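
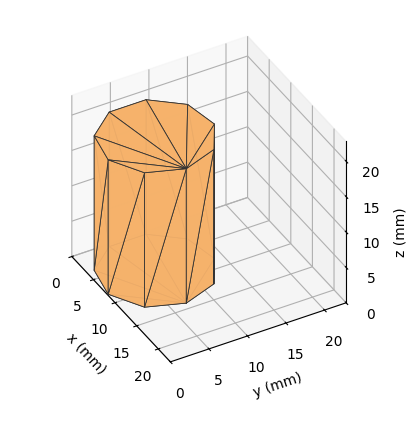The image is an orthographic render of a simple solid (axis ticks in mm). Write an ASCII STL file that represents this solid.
Reading the render: the shape is a regular 9-sided prism (a cylinder approximated with 9 flat sides), circumscribed radius ≈ 7 mm, height ≈ 19 mm (dimensions read to the nearest mm from the axis ticks). For the STL, each face is triangulated and given an outward normal.

solid part
  facet normal 0.0000 0.0000 -1.0000
    outer loop
      vertex 8.22 13.89 0.00
      vertex 12.36 11.50 0.00
      vertex 14.00 7.00 0.00
    endloop
  endfacet
  facet normal 0.0000 0.0000 -1.0000
    outer loop
      vertex 3.50 13.06 0.00
      vertex 8.22 13.89 0.00
      vertex 14.00 7.00 0.00
    endloop
  endfacet
  facet normal 0.0000 0.0000 -1.0000
    outer loop
      vertex 0.42 9.39 0.00
      vertex 3.50 13.06 0.00
      vertex 14.00 7.00 0.00
    endloop
  endfacet
  facet normal 0.0000 0.0000 -1.0000
    outer loop
      vertex 0.42 4.61 0.00
      vertex 0.42 9.39 0.00
      vertex 14.00 7.00 0.00
    endloop
  endfacet
  facet normal 0.0000 0.0000 -1.0000
    outer loop
      vertex 3.50 0.94 0.00
      vertex 0.42 4.61 0.00
      vertex 14.00 7.00 0.00
    endloop
  endfacet
  facet normal 0.0000 0.0000 -1.0000
    outer loop
      vertex 8.22 0.11 0.00
      vertex 3.50 0.94 0.00
      vertex 14.00 7.00 0.00
    endloop
  endfacet
  facet normal 0.0000 0.0000 -1.0000
    outer loop
      vertex 12.36 2.50 0.00
      vertex 8.22 0.11 0.00
      vertex 14.00 7.00 0.00
    endloop
  endfacet
  facet normal 0.0000 0.0000 1.0000
    outer loop
      vertex 14.00 7.00 19.00
      vertex 12.36 11.50 19.00
      vertex 8.22 13.89 19.00
    endloop
  endfacet
  facet normal 0.0000 0.0000 1.0000
    outer loop
      vertex 14.00 7.00 19.00
      vertex 8.22 13.89 19.00
      vertex 3.50 13.06 19.00
    endloop
  endfacet
  facet normal 0.0000 0.0000 1.0000
    outer loop
      vertex 14.00 7.00 19.00
      vertex 3.50 13.06 19.00
      vertex 0.42 9.39 19.00
    endloop
  endfacet
  facet normal 0.0000 0.0000 1.0000
    outer loop
      vertex 14.00 7.00 19.00
      vertex 0.42 9.39 19.00
      vertex 0.42 4.61 19.00
    endloop
  endfacet
  facet normal 0.0000 0.0000 1.0000
    outer loop
      vertex 14.00 7.00 19.00
      vertex 0.42 4.61 19.00
      vertex 3.50 0.94 19.00
    endloop
  endfacet
  facet normal 0.0000 0.0000 1.0000
    outer loop
      vertex 14.00 7.00 19.00
      vertex 3.50 0.94 19.00
      vertex 8.22 0.11 19.00
    endloop
  endfacet
  facet normal 0.0000 0.0000 1.0000
    outer loop
      vertex 14.00 7.00 19.00
      vertex 8.22 0.11 19.00
      vertex 12.36 2.50 19.00
    endloop
  endfacet
  facet normal 0.9395 0.3424 0.0000
    outer loop
      vertex 14.00 7.00 0.00
      vertex 12.36 11.50 0.00
      vertex 12.36 11.50 19.00
    endloop
  endfacet
  facet normal 0.9395 0.3424 0.0000
    outer loop
      vertex 14.00 7.00 0.00
      vertex 12.36 11.50 19.00
      vertex 14.00 7.00 19.00
    endloop
  endfacet
  facet normal 0.5000 0.8660 0.0000
    outer loop
      vertex 12.36 11.50 0.00
      vertex 8.22 13.89 0.00
      vertex 8.22 13.89 19.00
    endloop
  endfacet
  facet normal 0.5000 0.8660 0.0000
    outer loop
      vertex 12.36 11.50 0.00
      vertex 8.22 13.89 19.00
      vertex 12.36 11.50 19.00
    endloop
  endfacet
  facet normal -0.1732 0.9849 0.0000
    outer loop
      vertex 8.22 13.89 0.00
      vertex 3.50 13.06 0.00
      vertex 3.50 13.06 19.00
    endloop
  endfacet
  facet normal -0.1732 0.9849 0.0000
    outer loop
      vertex 8.22 13.89 0.00
      vertex 3.50 13.06 19.00
      vertex 8.22 13.89 19.00
    endloop
  endfacet
  facet normal -0.7660 0.6428 0.0000
    outer loop
      vertex 3.50 13.06 0.00
      vertex 0.42 9.39 0.00
      vertex 0.42 9.39 19.00
    endloop
  endfacet
  facet normal -0.7660 0.6428 0.0000
    outer loop
      vertex 3.50 13.06 0.00
      vertex 0.42 9.39 19.00
      vertex 3.50 13.06 19.00
    endloop
  endfacet
  facet normal -1.0000 0.0000 0.0000
    outer loop
      vertex 0.42 9.39 0.00
      vertex 0.42 4.61 0.00
      vertex 0.42 4.61 19.00
    endloop
  endfacet
  facet normal -1.0000 0.0000 0.0000
    outer loop
      vertex 0.42 9.39 0.00
      vertex 0.42 4.61 19.00
      vertex 0.42 9.39 19.00
    endloop
  endfacet
  facet normal -0.7660 -0.6428 0.0000
    outer loop
      vertex 0.42 4.61 0.00
      vertex 3.50 0.94 0.00
      vertex 3.50 0.94 19.00
    endloop
  endfacet
  facet normal -0.7660 -0.6428 0.0000
    outer loop
      vertex 0.42 4.61 0.00
      vertex 3.50 0.94 19.00
      vertex 0.42 4.61 19.00
    endloop
  endfacet
  facet normal -0.1732 -0.9849 0.0000
    outer loop
      vertex 3.50 0.94 0.00
      vertex 8.22 0.11 0.00
      vertex 8.22 0.11 19.00
    endloop
  endfacet
  facet normal -0.1732 -0.9849 0.0000
    outer loop
      vertex 3.50 0.94 0.00
      vertex 8.22 0.11 19.00
      vertex 3.50 0.94 19.00
    endloop
  endfacet
  facet normal 0.5000 -0.8660 0.0000
    outer loop
      vertex 8.22 0.11 0.00
      vertex 12.36 2.50 0.00
      vertex 12.36 2.50 19.00
    endloop
  endfacet
  facet normal 0.5000 -0.8660 0.0000
    outer loop
      vertex 8.22 0.11 0.00
      vertex 12.36 2.50 19.00
      vertex 8.22 0.11 19.00
    endloop
  endfacet
  facet normal 0.9395 -0.3424 0.0000
    outer loop
      vertex 12.36 2.50 0.00
      vertex 14.00 7.00 0.00
      vertex 14.00 7.00 19.00
    endloop
  endfacet
  facet normal 0.9395 -0.3424 0.0000
    outer loop
      vertex 12.36 2.50 0.00
      vertex 14.00 7.00 19.00
      vertex 12.36 2.50 19.00
    endloop
  endfacet
endsolid part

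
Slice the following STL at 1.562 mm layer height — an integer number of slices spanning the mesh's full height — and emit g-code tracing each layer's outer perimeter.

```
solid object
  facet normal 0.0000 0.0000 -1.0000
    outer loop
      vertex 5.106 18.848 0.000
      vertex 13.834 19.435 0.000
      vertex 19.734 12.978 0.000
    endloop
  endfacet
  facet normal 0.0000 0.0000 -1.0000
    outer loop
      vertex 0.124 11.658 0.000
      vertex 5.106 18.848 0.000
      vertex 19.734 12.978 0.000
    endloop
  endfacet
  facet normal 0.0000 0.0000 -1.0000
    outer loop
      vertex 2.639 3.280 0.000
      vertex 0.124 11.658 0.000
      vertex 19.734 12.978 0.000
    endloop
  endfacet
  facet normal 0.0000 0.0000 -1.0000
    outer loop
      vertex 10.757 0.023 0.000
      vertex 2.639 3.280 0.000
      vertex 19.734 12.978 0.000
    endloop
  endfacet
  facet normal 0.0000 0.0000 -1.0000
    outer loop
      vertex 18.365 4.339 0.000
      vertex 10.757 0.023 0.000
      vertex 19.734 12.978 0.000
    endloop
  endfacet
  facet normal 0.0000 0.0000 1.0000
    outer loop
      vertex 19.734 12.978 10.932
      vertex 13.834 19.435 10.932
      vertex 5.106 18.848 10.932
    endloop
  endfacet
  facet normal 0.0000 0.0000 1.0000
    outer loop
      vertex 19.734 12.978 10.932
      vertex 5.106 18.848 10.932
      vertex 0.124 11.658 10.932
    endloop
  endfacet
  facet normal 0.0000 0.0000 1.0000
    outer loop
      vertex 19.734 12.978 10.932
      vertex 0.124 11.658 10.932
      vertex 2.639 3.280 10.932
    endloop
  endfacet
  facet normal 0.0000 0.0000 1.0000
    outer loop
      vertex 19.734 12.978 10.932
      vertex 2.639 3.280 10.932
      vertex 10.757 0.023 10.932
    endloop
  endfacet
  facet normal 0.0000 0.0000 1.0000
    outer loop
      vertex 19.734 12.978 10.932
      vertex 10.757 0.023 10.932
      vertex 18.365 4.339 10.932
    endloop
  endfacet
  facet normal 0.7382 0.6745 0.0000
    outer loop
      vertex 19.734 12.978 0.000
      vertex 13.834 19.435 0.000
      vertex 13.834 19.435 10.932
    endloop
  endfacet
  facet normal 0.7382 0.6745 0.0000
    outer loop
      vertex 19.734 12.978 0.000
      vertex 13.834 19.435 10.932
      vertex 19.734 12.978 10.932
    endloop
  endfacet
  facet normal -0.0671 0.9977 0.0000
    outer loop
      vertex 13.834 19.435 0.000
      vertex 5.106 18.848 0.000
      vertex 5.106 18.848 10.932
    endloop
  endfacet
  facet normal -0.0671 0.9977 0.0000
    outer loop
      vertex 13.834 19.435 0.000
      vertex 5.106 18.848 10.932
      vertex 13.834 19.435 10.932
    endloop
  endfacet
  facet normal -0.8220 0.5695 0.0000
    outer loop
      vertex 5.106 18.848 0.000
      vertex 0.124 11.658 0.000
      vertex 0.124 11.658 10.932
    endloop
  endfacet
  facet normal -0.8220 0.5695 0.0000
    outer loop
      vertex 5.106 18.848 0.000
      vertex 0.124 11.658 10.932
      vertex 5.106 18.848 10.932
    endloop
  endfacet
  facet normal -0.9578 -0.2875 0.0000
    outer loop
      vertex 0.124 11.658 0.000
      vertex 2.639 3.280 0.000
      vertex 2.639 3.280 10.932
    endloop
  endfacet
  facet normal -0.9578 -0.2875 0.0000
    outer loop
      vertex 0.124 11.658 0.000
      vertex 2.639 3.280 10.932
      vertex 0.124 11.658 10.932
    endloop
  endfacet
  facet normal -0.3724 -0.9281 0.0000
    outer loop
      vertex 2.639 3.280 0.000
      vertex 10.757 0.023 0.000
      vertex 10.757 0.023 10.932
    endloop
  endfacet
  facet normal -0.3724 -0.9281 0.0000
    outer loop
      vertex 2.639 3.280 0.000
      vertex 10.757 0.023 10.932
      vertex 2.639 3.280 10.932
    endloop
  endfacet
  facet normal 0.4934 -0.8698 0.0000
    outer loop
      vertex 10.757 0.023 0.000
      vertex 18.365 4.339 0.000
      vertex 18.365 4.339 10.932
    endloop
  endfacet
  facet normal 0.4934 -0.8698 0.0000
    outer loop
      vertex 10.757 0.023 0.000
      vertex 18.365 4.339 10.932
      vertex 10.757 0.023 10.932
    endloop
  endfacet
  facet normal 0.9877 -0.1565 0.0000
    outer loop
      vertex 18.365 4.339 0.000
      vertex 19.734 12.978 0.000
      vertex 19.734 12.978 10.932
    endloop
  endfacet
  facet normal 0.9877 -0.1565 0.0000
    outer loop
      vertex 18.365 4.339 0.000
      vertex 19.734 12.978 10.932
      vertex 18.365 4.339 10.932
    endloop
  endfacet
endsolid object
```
; perimeter-only toolpath
G21 ; units = mm
G90 ; absolute positioning
G28 ; home
; layer 1
G0 Z1.562
G0 X19.734 Y12.978
G1 X13.834 Y19.435
G1 X5.106 Y18.848
G1 X0.124 Y11.658
G1 X2.639 Y3.280
G1 X10.757 Y0.023
G1 X18.365 Y4.339
G1 X19.734 Y12.978
; layer 2
G0 Z3.123
G0 X19.734 Y12.978
G1 X13.834 Y19.435
G1 X5.106 Y18.848
G1 X0.124 Y11.658
G1 X2.639 Y3.280
G1 X10.757 Y0.023
G1 X18.365 Y4.339
G1 X19.734 Y12.978
; layer 3
G0 Z4.685
G0 X19.734 Y12.978
G1 X13.834 Y19.435
G1 X5.106 Y18.848
G1 X0.124 Y11.658
G1 X2.639 Y3.280
G1 X10.757 Y0.023
G1 X18.365 Y4.339
G1 X19.734 Y12.978
; layer 4
G0 Z6.247
G0 X19.734 Y12.978
G1 X13.834 Y19.435
G1 X5.106 Y18.848
G1 X0.124 Y11.658
G1 X2.639 Y3.280
G1 X10.757 Y0.023
G1 X18.365 Y4.339
G1 X19.734 Y12.978
; layer 5
G0 Z7.809
G0 X19.734 Y12.978
G1 X13.834 Y19.435
G1 X5.106 Y18.848
G1 X0.124 Y11.658
G1 X2.639 Y3.280
G1 X10.757 Y0.023
G1 X18.365 Y4.339
G1 X19.734 Y12.978
; layer 6
G0 Z9.370
G0 X19.734 Y12.978
G1 X13.834 Y19.435
G1 X5.106 Y18.848
G1 X0.124 Y11.658
G1 X2.639 Y3.280
G1 X10.757 Y0.023
G1 X18.365 Y4.339
G1 X19.734 Y12.978
; layer 7
G0 Z10.932
G0 X19.734 Y12.978
G1 X13.834 Y19.435
G1 X5.106 Y18.848
G1 X0.124 Y11.658
G1 X2.639 Y3.280
G1 X10.757 Y0.023
G1 X18.365 Y4.339
G1 X19.734 Y12.978
M2 ; end

The solid is a regular 7-sided prism (a cylinder approximated with 7 flat sides), circumscribed radius ≈ 10.1 mm, height ≈ 10.9 mm. Slicing at Δz = 1.562 mm — 7 equal slices spanning the solid's height, so layer i sits at z = i·h/7 — gives 7 non-empty perimeters. Each is a 7-segment closed polygon; G0 lifts to the layer z and rapids to the start vertex, then G1 traces the edges.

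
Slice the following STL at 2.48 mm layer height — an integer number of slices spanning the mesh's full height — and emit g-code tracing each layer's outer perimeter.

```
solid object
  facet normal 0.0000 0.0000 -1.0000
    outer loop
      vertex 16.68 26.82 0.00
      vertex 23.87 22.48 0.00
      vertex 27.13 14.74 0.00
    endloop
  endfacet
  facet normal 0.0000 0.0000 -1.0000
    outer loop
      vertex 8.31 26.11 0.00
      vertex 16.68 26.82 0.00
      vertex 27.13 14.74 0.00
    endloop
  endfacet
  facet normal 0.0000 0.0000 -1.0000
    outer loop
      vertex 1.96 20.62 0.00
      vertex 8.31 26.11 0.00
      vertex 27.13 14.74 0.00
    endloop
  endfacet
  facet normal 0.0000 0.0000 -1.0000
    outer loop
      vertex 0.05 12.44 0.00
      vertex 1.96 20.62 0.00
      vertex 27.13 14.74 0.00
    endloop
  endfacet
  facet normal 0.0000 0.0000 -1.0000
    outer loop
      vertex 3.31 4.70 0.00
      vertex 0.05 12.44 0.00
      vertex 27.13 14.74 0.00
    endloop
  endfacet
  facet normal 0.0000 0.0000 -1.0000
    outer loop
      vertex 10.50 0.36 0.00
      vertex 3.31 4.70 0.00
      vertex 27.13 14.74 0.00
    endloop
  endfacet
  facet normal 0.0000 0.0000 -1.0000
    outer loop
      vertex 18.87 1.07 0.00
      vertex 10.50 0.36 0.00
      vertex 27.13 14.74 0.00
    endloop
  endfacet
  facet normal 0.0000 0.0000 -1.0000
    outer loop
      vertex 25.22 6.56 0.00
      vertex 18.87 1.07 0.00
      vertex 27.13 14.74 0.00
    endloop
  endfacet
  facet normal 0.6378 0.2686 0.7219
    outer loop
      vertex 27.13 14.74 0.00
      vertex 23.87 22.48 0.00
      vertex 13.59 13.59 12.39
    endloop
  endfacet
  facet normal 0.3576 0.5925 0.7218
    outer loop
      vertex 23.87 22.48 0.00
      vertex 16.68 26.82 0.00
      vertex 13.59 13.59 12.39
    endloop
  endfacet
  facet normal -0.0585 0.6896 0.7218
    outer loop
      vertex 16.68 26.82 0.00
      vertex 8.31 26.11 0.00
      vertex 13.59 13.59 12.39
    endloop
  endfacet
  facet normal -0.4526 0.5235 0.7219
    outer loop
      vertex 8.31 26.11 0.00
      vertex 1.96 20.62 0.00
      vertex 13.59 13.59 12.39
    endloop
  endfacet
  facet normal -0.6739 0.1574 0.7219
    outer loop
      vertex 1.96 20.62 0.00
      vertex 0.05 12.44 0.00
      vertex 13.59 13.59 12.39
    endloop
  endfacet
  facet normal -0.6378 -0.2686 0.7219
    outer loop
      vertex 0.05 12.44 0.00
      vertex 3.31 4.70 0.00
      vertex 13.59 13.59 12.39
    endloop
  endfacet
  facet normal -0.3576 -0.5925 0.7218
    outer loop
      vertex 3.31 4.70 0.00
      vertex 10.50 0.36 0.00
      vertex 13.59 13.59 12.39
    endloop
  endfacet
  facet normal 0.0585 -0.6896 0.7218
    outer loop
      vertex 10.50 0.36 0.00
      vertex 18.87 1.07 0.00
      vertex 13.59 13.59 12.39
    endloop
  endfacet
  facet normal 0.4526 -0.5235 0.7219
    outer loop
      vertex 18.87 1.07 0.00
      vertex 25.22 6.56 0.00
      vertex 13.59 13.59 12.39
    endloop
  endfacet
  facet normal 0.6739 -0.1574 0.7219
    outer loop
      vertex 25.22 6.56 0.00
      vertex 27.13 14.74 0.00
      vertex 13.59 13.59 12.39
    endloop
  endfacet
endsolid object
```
; perimeter-only toolpath
G21 ; units = mm
G90 ; absolute positioning
G28 ; home
; layer 1
G0 Z2.48
G0 X24.42 Y14.51
G1 X21.81 Y20.70
G1 X16.06 Y24.17
G1 X9.37 Y23.61
G1 X4.29 Y19.21
G1 X2.76 Y12.67
G1 X5.37 Y6.48
G1 X11.12 Y3.01
G1 X17.81 Y3.57
G1 X22.89 Y7.97
G1 X24.42 Y14.51
; layer 2
G0 Z4.96
G0 X21.71 Y14.28
G1 X19.76 Y18.92
G1 X15.44 Y21.53
G1 X10.42 Y21.10
G1 X6.61 Y17.81
G1 X5.47 Y12.90
G1 X7.42 Y8.26
G1 X11.74 Y5.65
G1 X16.76 Y6.08
G1 X20.57 Y9.37
G1 X21.71 Y14.28
; layer 3
G0 Z7.43
G0 X19.01 Y14.05
G1 X17.70 Y17.15
G1 X14.83 Y18.88
G1 X11.48 Y18.60
G1 X8.94 Y16.40
G1 X8.17 Y13.13
G1 X9.48 Y10.03
G1 X12.35 Y8.30
G1 X15.70 Y8.58
G1 X18.24 Y10.78
G1 X19.01 Y14.05
; layer 4
G0 Z9.91
G0 X16.30 Y13.82
G1 X15.65 Y15.37
G1 X14.21 Y16.24
G1 X12.53 Y16.09
G1 X11.26 Y15.00
G1 X10.88 Y13.36
G1 X11.53 Y11.81
G1 X12.97 Y10.94
G1 X14.65 Y11.09
G1 X15.92 Y12.18
G1 X16.30 Y13.82
M2 ; end

The solid is a regular 10-sided pyramid, base circumscribed radius ≈ 13.6 mm, apex at z ≈ 12.4 mm. Slicing at Δz = 2.48 mm — 5 equal slices spanning the solid's height, so layer i sits at z = i·h/5 — gives 4 non-empty perimeters. Each is a 10-segment closed polygon; G0 lifts to the layer z and rapids to the start vertex, then G1 traces the edges. The cross-section shrinks linearly with z (the slice at the apex is degenerate and omitted).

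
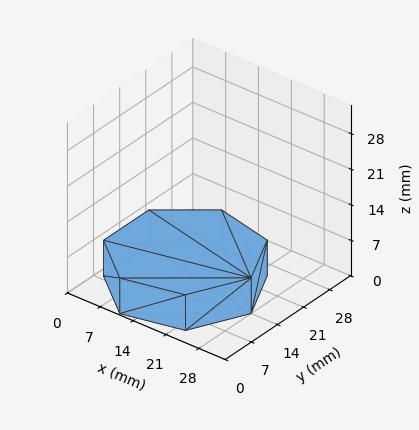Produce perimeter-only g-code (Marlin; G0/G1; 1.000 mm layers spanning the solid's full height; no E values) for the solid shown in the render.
Reading the render: the shape is a regular 7-sided prism (a cylinder approximated with 7 flat sides), circumscribed radius ≈ 14 mm, height ≈ 7 mm (dimensions read to the nearest mm from the axis ticks). For the g-code, the solid's height is divided into equal slices at the stated Δz and each level perimeter traced with G1 moves after a G0 lift.

; perimeter-only toolpath
G21 ; units = mm
G90 ; absolute positioning
G28 ; home
; layer 1
G0 Z1.000
G0 X28.000 Y14.000
G1 X22.729 Y24.946
G1 X10.885 Y27.649
G1 X1.386 Y20.074
G1 X1.386 Y7.926
G1 X10.885 Y0.351
G1 X22.729 Y3.054
G1 X28.000 Y14.000
; layer 2
G0 Z2.000
G0 X28.000 Y14.000
G1 X22.729 Y24.946
G1 X10.885 Y27.649
G1 X1.386 Y20.074
G1 X1.386 Y7.926
G1 X10.885 Y0.351
G1 X22.729 Y3.054
G1 X28.000 Y14.000
; layer 3
G0 Z3.000
G0 X28.000 Y14.000
G1 X22.729 Y24.946
G1 X10.885 Y27.649
G1 X1.386 Y20.074
G1 X1.386 Y7.926
G1 X10.885 Y0.351
G1 X22.729 Y3.054
G1 X28.000 Y14.000
; layer 4
G0 Z4.000
G0 X28.000 Y14.000
G1 X22.729 Y24.946
G1 X10.885 Y27.649
G1 X1.386 Y20.074
G1 X1.386 Y7.926
G1 X10.885 Y0.351
G1 X22.729 Y3.054
G1 X28.000 Y14.000
; layer 5
G0 Z5.000
G0 X28.000 Y14.000
G1 X22.729 Y24.946
G1 X10.885 Y27.649
G1 X1.386 Y20.074
G1 X1.386 Y7.926
G1 X10.885 Y0.351
G1 X22.729 Y3.054
G1 X28.000 Y14.000
; layer 6
G0 Z6.000
G0 X28.000 Y14.000
G1 X22.729 Y24.946
G1 X10.885 Y27.649
G1 X1.386 Y20.074
G1 X1.386 Y7.926
G1 X10.885 Y0.351
G1 X22.729 Y3.054
G1 X28.000 Y14.000
; layer 7
G0 Z7.000
G0 X28.000 Y14.000
G1 X22.729 Y24.946
G1 X10.885 Y27.649
G1 X1.386 Y20.074
G1 X1.386 Y7.926
G1 X10.885 Y0.351
G1 X22.729 Y3.054
G1 X28.000 Y14.000
M2 ; end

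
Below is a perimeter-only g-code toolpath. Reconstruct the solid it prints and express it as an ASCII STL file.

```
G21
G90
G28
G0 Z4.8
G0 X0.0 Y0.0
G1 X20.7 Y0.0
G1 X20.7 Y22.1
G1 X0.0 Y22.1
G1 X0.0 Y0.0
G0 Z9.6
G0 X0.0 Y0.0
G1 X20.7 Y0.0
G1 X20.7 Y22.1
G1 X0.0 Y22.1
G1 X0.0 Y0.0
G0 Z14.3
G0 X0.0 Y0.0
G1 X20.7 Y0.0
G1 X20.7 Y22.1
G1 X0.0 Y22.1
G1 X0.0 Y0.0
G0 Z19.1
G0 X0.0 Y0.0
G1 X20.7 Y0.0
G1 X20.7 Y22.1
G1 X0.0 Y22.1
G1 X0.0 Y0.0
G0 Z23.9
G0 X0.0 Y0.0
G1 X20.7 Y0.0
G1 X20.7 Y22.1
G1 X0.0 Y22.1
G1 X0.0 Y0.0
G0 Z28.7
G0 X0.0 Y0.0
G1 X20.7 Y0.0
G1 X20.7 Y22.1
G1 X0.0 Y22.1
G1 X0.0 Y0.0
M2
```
solid part
  facet normal 0.0000 0.0000 -1.0000
    outer loop
      vertex 20.7 22.1 0.0
      vertex 20.7 0.0 0.0
      vertex 0.0 0.0 0.0
    endloop
  endfacet
  facet normal 0.0000 0.0000 -1.0000
    outer loop
      vertex 0.0 22.1 0.0
      vertex 20.7 22.1 0.0
      vertex 0.0 0.0 0.0
    endloop
  endfacet
  facet normal 0.0000 0.0000 1.0000
    outer loop
      vertex 0.0 0.0 28.7
      vertex 20.7 0.0 28.7
      vertex 20.7 22.1 28.7
    endloop
  endfacet
  facet normal 0.0000 0.0000 1.0000
    outer loop
      vertex 0.0 0.0 28.7
      vertex 20.7 22.1 28.7
      vertex 0.0 22.1 28.7
    endloop
  endfacet
  facet normal 0.0000 -1.0000 0.0000
    outer loop
      vertex 0.0 0.0 0.0
      vertex 20.7 0.0 0.0
      vertex 20.7 0.0 28.7
    endloop
  endfacet
  facet normal 0.0000 -1.0000 0.0000
    outer loop
      vertex 0.0 0.0 0.0
      vertex 20.7 0.0 28.7
      vertex 0.0 0.0 28.7
    endloop
  endfacet
  facet normal 0.0000 1.0000 0.0000
    outer loop
      vertex 20.7 22.1 28.7
      vertex 20.7 22.1 0.0
      vertex 0.0 22.1 0.0
    endloop
  endfacet
  facet normal 0.0000 1.0000 0.0000
    outer loop
      vertex 0.0 22.1 28.7
      vertex 20.7 22.1 28.7
      vertex 0.0 22.1 0.0
    endloop
  endfacet
  facet normal -1.0000 0.0000 0.0000
    outer loop
      vertex 0.0 22.1 28.7
      vertex 0.0 22.1 0.0
      vertex 0.0 0.0 0.0
    endloop
  endfacet
  facet normal -1.0000 0.0000 0.0000
    outer loop
      vertex 0.0 0.0 28.7
      vertex 0.0 22.1 28.7
      vertex 0.0 0.0 0.0
    endloop
  endfacet
  facet normal 1.0000 0.0000 0.0000
    outer loop
      vertex 20.7 0.0 0.0
      vertex 20.7 22.1 0.0
      vertex 20.7 22.1 28.7
    endloop
  endfacet
  facet normal 1.0000 0.0000 0.0000
    outer loop
      vertex 20.7 0.0 0.0
      vertex 20.7 22.1 28.7
      vertex 20.7 0.0 28.7
    endloop
  endfacet
endsolid part

The G0 Z moves step by Δz≈4.8 mm. Every layer's G1 loop is the same polygon, so the solid is a straight extrusion of it from z=0 to z≈28.7. Closing with flat bottom and top caps and triangulating gives 12 facets — a rectangular box, roughly 20.7 × 22.1 mm footprint and 28.7 mm tall.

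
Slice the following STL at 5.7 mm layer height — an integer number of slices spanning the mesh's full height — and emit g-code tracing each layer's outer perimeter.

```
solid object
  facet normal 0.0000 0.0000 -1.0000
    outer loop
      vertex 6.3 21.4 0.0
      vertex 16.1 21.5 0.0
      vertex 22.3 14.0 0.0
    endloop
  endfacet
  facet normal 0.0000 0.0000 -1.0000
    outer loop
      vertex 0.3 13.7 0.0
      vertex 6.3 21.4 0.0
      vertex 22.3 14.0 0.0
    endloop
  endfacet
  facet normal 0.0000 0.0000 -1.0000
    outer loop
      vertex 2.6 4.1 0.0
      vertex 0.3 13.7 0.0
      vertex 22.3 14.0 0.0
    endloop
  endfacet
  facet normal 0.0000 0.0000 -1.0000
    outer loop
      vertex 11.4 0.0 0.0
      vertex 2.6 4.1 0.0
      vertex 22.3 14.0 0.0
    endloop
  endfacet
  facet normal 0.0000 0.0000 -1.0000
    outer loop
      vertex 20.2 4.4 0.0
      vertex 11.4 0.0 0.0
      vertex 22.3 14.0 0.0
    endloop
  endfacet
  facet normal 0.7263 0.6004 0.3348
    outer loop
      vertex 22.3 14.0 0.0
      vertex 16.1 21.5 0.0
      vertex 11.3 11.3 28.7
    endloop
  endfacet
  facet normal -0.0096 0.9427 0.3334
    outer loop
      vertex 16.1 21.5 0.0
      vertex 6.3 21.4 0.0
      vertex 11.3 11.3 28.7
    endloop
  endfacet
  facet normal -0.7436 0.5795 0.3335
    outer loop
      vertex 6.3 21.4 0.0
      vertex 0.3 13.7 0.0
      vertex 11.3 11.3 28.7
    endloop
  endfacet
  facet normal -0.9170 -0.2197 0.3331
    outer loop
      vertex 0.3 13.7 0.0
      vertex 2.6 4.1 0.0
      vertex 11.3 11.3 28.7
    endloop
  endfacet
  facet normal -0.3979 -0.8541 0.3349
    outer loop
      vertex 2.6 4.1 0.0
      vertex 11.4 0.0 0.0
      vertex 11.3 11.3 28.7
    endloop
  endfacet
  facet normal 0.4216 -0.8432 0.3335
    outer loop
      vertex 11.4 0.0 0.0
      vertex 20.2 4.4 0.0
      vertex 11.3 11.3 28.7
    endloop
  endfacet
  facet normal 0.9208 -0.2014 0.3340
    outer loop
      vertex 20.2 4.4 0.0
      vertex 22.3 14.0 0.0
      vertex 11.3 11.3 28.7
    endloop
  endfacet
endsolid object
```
; perimeter-only toolpath
G21 ; units = mm
G90 ; absolute positioning
G28 ; home
; layer 1
G0 Z5.7
G0 X20.1 Y13.5
G1 X15.1 Y19.5
G1 X7.3 Y19.4
G1 X2.5 Y13.2
G1 X4.3 Y5.5
G1 X11.4 Y2.3
G1 X18.4 Y5.8
G1 X20.1 Y13.5
; layer 2
G0 Z11.5
G0 X17.9 Y12.9
G1 X14.2 Y17.4
G1 X8.3 Y17.4
G1 X4.7 Y12.7
G1 X6.1 Y7.0
G1 X11.4 Y4.5
G1 X16.6 Y7.2
G1 X17.9 Y12.9
; layer 3
G0 Z17.2
G0 X15.7 Y12.4
G1 X13.2 Y15.4
G1 X9.3 Y15.3
G1 X6.9 Y12.3
G1 X7.8 Y8.4
G1 X11.3 Y6.8
G1 X14.9 Y8.5
G1 X15.7 Y12.4
; layer 4
G0 Z23.0
G0 X13.5 Y11.8
G1 X12.3 Y13.3
G1 X10.3 Y13.3
G1 X9.1 Y11.8
G1 X9.6 Y9.9
G1 X11.3 Y9.0
G1 X13.1 Y9.9
G1 X13.5 Y11.8
M2 ; end

The solid is a regular 7-sided pyramid, base circumscribed radius ≈ 11.3 mm, apex at z ≈ 28.7 mm. Slicing at Δz = 5.7 mm — 5 equal slices spanning the solid's height, so layer i sits at z = i·h/5 — gives 4 non-empty perimeters. Each is a 7-segment closed polygon; G0 lifts to the layer z and rapids to the start vertex, then G1 traces the edges. The cross-section shrinks linearly with z (the slice at the apex is degenerate and omitted).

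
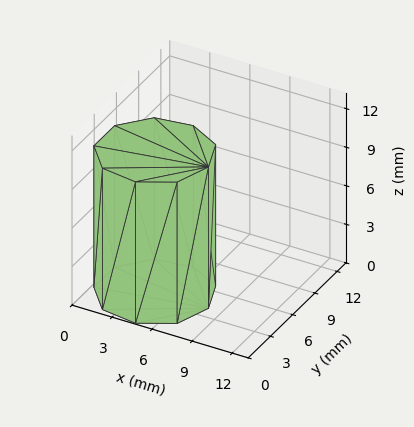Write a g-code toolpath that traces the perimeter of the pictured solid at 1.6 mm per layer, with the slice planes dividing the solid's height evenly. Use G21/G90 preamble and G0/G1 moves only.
Reading the render: the shape is a regular 9-sided prism (a cylinder approximated with 9 flat sides), circumscribed radius ≈ 4 mm, height ≈ 11 mm (dimensions read to the nearest mm from the axis ticks). For the g-code, the solid's height is divided into equal slices at the stated Δz and each level perimeter traced with G1 moves after a G0 lift.

; perimeter-only toolpath
G21 ; units = mm
G90 ; absolute positioning
G28 ; home
; layer 1
G0 Z1.6
G0 X8.0 Y4.0
G1 X7.1 Y6.6
G1 X4.7 Y7.9
G1 X2.0 Y7.5
G1 X0.2 Y5.4
G1 X0.2 Y2.6
G1 X2.0 Y0.5
G1 X4.7 Y0.1
G1 X7.1 Y1.4
G1 X8.0 Y4.0
; layer 2
G0 Z3.1
G0 X8.0 Y4.0
G1 X7.1 Y6.6
G1 X4.7 Y7.9
G1 X2.0 Y7.5
G1 X0.2 Y5.4
G1 X0.2 Y2.6
G1 X2.0 Y0.5
G1 X4.7 Y0.1
G1 X7.1 Y1.4
G1 X8.0 Y4.0
; layer 3
G0 Z4.7
G0 X8.0 Y4.0
G1 X7.1 Y6.6
G1 X4.7 Y7.9
G1 X2.0 Y7.5
G1 X0.2 Y5.4
G1 X0.2 Y2.6
G1 X2.0 Y0.5
G1 X4.7 Y0.1
G1 X7.1 Y1.4
G1 X8.0 Y4.0
; layer 4
G0 Z6.3
G0 X8.0 Y4.0
G1 X7.1 Y6.6
G1 X4.7 Y7.9
G1 X2.0 Y7.5
G1 X0.2 Y5.4
G1 X0.2 Y2.6
G1 X2.0 Y0.5
G1 X4.7 Y0.1
G1 X7.1 Y1.4
G1 X8.0 Y4.0
; layer 5
G0 Z7.9
G0 X8.0 Y4.0
G1 X7.1 Y6.6
G1 X4.7 Y7.9
G1 X2.0 Y7.5
G1 X0.2 Y5.4
G1 X0.2 Y2.6
G1 X2.0 Y0.5
G1 X4.7 Y0.1
G1 X7.1 Y1.4
G1 X8.0 Y4.0
; layer 6
G0 Z9.4
G0 X8.0 Y4.0
G1 X7.1 Y6.6
G1 X4.7 Y7.9
G1 X2.0 Y7.5
G1 X0.2 Y5.4
G1 X0.2 Y2.6
G1 X2.0 Y0.5
G1 X4.7 Y0.1
G1 X7.1 Y1.4
G1 X8.0 Y4.0
; layer 7
G0 Z11.0
G0 X8.0 Y4.0
G1 X7.1 Y6.6
G1 X4.7 Y7.9
G1 X2.0 Y7.5
G1 X0.2 Y5.4
G1 X0.2 Y2.6
G1 X2.0 Y0.5
G1 X4.7 Y0.1
G1 X7.1 Y1.4
G1 X8.0 Y4.0
M2 ; end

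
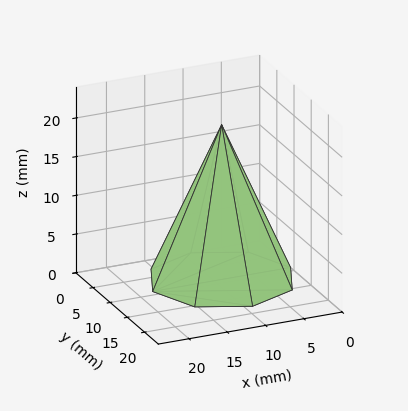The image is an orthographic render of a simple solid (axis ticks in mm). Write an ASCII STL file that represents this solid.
Reading the render: the shape is a regular 8-sided pyramid, base circumscribed radius ≈ 9 mm, apex at z ≈ 20 mm (dimensions read to the nearest mm from the axis ticks). For the STL, each face is triangulated and given an outward normal.

solid part
  facet normal 0.0000 0.0000 -1.0000
    outer loop
      vertex 9.00 18.00 0.00
      vertex 15.36 15.36 0.00
      vertex 18.00 9.00 0.00
    endloop
  endfacet
  facet normal 0.0000 0.0000 -1.0000
    outer loop
      vertex 2.64 15.36 0.00
      vertex 9.00 18.00 0.00
      vertex 18.00 9.00 0.00
    endloop
  endfacet
  facet normal 0.0000 0.0000 -1.0000
    outer loop
      vertex 0.00 9.00 0.00
      vertex 2.64 15.36 0.00
      vertex 18.00 9.00 0.00
    endloop
  endfacet
  facet normal 0.0000 0.0000 -1.0000
    outer loop
      vertex 2.64 2.64 0.00
      vertex 0.00 9.00 0.00
      vertex 18.00 9.00 0.00
    endloop
  endfacet
  facet normal 0.0000 0.0000 -1.0000
    outer loop
      vertex 9.00 0.00 0.00
      vertex 2.64 2.64 0.00
      vertex 18.00 9.00 0.00
    endloop
  endfacet
  facet normal 0.0000 0.0000 -1.0000
    outer loop
      vertex 15.36 2.64 0.00
      vertex 9.00 0.00 0.00
      vertex 18.00 9.00 0.00
    endloop
  endfacet
  facet normal 0.8529 0.3540 0.3838
    outer loop
      vertex 18.00 9.00 0.00
      vertex 15.36 15.36 0.00
      vertex 9.00 9.00 20.00
    endloop
  endfacet
  facet normal 0.3540 0.8529 0.3838
    outer loop
      vertex 15.36 15.36 0.00
      vertex 9.00 18.00 0.00
      vertex 9.00 9.00 20.00
    endloop
  endfacet
  facet normal -0.3540 0.8529 0.3838
    outer loop
      vertex 9.00 18.00 0.00
      vertex 2.64 15.36 0.00
      vertex 9.00 9.00 20.00
    endloop
  endfacet
  facet normal -0.8529 0.3540 0.3838
    outer loop
      vertex 2.64 15.36 0.00
      vertex 0.00 9.00 0.00
      vertex 9.00 9.00 20.00
    endloop
  endfacet
  facet normal -0.8529 -0.3540 0.3838
    outer loop
      vertex 0.00 9.00 0.00
      vertex 2.64 2.64 0.00
      vertex 9.00 9.00 20.00
    endloop
  endfacet
  facet normal -0.3540 -0.8529 0.3838
    outer loop
      vertex 2.64 2.64 0.00
      vertex 9.00 0.00 0.00
      vertex 9.00 9.00 20.00
    endloop
  endfacet
  facet normal 0.3540 -0.8529 0.3838
    outer loop
      vertex 9.00 0.00 0.00
      vertex 15.36 2.64 0.00
      vertex 9.00 9.00 20.00
    endloop
  endfacet
  facet normal 0.8529 -0.3540 0.3838
    outer loop
      vertex 15.36 2.64 0.00
      vertex 18.00 9.00 0.00
      vertex 9.00 9.00 20.00
    endloop
  endfacet
endsolid part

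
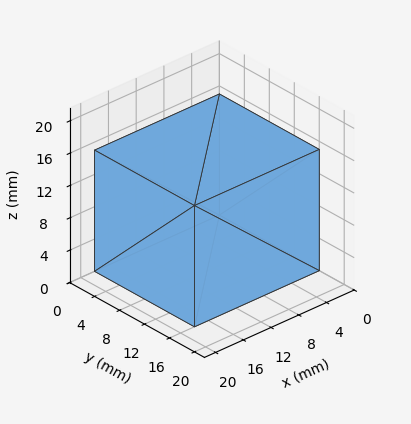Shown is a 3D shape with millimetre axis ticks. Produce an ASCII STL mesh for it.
Reading the render: the shape is a rectangular box, roughly 18 × 16 mm footprint and 15 mm tall (dimensions read to the nearest mm from the axis ticks). For the STL, each face is triangulated and given an outward normal.

solid part
  facet normal 0.0000 0.0000 -1.0000
    outer loop
      vertex 18.0 16.0 0.0
      vertex 18.0 0.0 0.0
      vertex 0.0 0.0 0.0
    endloop
  endfacet
  facet normal 0.0000 0.0000 -1.0000
    outer loop
      vertex 0.0 16.0 0.0
      vertex 18.0 16.0 0.0
      vertex 0.0 0.0 0.0
    endloop
  endfacet
  facet normal 0.0000 0.0000 1.0000
    outer loop
      vertex 0.0 0.0 15.0
      vertex 18.0 0.0 15.0
      vertex 18.0 16.0 15.0
    endloop
  endfacet
  facet normal 0.0000 0.0000 1.0000
    outer loop
      vertex 0.0 0.0 15.0
      vertex 18.0 16.0 15.0
      vertex 0.0 16.0 15.0
    endloop
  endfacet
  facet normal 0.0000 -1.0000 0.0000
    outer loop
      vertex 0.0 0.0 0.0
      vertex 18.0 0.0 0.0
      vertex 18.0 0.0 15.0
    endloop
  endfacet
  facet normal 0.0000 -1.0000 0.0000
    outer loop
      vertex 0.0 0.0 0.0
      vertex 18.0 0.0 15.0
      vertex 0.0 0.0 15.0
    endloop
  endfacet
  facet normal 0.0000 1.0000 0.0000
    outer loop
      vertex 18.0 16.0 15.0
      vertex 18.0 16.0 0.0
      vertex 0.0 16.0 0.0
    endloop
  endfacet
  facet normal 0.0000 1.0000 0.0000
    outer loop
      vertex 0.0 16.0 15.0
      vertex 18.0 16.0 15.0
      vertex 0.0 16.0 0.0
    endloop
  endfacet
  facet normal -1.0000 0.0000 0.0000
    outer loop
      vertex 0.0 16.0 15.0
      vertex 0.0 16.0 0.0
      vertex 0.0 0.0 0.0
    endloop
  endfacet
  facet normal -1.0000 0.0000 0.0000
    outer loop
      vertex 0.0 0.0 15.0
      vertex 0.0 16.0 15.0
      vertex 0.0 0.0 0.0
    endloop
  endfacet
  facet normal 1.0000 0.0000 0.0000
    outer loop
      vertex 18.0 0.0 0.0
      vertex 18.0 16.0 0.0
      vertex 18.0 16.0 15.0
    endloop
  endfacet
  facet normal 1.0000 0.0000 0.0000
    outer loop
      vertex 18.0 0.0 0.0
      vertex 18.0 16.0 15.0
      vertex 18.0 0.0 15.0
    endloop
  endfacet
endsolid part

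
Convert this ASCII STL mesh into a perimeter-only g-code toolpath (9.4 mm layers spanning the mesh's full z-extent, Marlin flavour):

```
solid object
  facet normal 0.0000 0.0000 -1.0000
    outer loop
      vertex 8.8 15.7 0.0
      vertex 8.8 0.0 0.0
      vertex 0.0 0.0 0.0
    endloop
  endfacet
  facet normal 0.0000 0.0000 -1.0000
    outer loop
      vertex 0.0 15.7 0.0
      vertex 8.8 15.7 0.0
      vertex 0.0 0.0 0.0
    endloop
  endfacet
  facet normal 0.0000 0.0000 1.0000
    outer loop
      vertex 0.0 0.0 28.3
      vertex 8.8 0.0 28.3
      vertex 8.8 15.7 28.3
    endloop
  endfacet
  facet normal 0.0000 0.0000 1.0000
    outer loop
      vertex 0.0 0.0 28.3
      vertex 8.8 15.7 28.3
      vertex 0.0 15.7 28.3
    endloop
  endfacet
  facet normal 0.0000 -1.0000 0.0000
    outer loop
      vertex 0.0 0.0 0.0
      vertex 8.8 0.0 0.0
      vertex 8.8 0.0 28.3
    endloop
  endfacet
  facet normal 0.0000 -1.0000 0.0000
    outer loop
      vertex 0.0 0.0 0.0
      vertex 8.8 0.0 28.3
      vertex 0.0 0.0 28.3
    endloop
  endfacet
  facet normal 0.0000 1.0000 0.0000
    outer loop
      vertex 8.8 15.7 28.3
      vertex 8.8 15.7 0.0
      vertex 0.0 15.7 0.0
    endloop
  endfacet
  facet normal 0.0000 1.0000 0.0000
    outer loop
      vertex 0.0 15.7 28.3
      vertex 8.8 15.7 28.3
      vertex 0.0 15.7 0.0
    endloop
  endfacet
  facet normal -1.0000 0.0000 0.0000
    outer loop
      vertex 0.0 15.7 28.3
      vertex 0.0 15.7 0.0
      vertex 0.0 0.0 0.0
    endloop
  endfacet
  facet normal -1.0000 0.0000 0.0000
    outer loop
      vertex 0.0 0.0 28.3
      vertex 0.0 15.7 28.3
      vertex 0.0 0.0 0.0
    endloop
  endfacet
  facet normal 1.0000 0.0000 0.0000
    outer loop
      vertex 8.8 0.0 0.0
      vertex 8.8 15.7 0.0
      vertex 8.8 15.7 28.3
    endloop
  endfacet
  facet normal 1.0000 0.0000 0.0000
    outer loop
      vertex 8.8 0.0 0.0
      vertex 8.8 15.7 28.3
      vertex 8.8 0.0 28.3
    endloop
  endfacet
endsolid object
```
; perimeter-only toolpath
G21 ; units = mm
G90 ; absolute positioning
G28 ; home
; layer 1
G0 Z9.4
G0 X0.0 Y0.0
G1 X8.8 Y0.0
G1 X8.8 Y15.7
G1 X0.0 Y15.7
G1 X0.0 Y0.0
; layer 2
G0 Z18.9
G0 X0.0 Y0.0
G1 X8.8 Y0.0
G1 X8.8 Y15.7
G1 X0.0 Y15.7
G1 X0.0 Y0.0
; layer 3
G0 Z28.3
G0 X0.0 Y0.0
G1 X8.8 Y0.0
G1 X8.8 Y15.7
G1 X0.0 Y15.7
G1 X0.0 Y0.0
M2 ; end

The solid is a rectangular box, roughly 8.8 × 15.7 mm footprint and 28.3 mm tall. Slicing at Δz = 9.4 mm — 3 equal slices spanning the solid's height, so layer i sits at z = i·h/3 — gives 3 non-empty perimeters. Each is a 4-segment closed polygon; G0 lifts to the layer z and rapids to the start vertex, then G1 traces the edges.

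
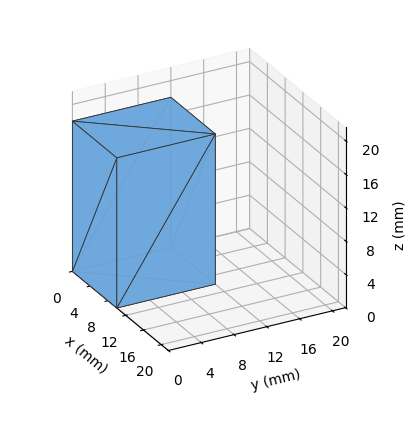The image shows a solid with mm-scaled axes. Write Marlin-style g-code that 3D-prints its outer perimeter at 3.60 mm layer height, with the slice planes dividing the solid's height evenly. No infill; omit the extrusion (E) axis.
Reading the render: the shape is a rectangular box, roughly 10 × 12 mm footprint and 18 mm tall (dimensions read to the nearest mm from the axis ticks). For the g-code, the solid's height is divided into equal slices at the stated Δz and each level perimeter traced with G1 moves after a G0 lift.

; perimeter-only toolpath
G21 ; units = mm
G90 ; absolute positioning
G28 ; home
; layer 1
G0 Z3.60
G0 X0.00 Y0.00
G1 X10.00 Y0.00
G1 X10.00 Y12.00
G1 X0.00 Y12.00
G1 X0.00 Y0.00
; layer 2
G0 Z7.20
G0 X0.00 Y0.00
G1 X10.00 Y0.00
G1 X10.00 Y12.00
G1 X0.00 Y12.00
G1 X0.00 Y0.00
; layer 3
G0 Z10.80
G0 X0.00 Y0.00
G1 X10.00 Y0.00
G1 X10.00 Y12.00
G1 X0.00 Y12.00
G1 X0.00 Y0.00
; layer 4
G0 Z14.40
G0 X0.00 Y0.00
G1 X10.00 Y0.00
G1 X10.00 Y12.00
G1 X0.00 Y12.00
G1 X0.00 Y0.00
; layer 5
G0 Z18.00
G0 X0.00 Y0.00
G1 X10.00 Y0.00
G1 X10.00 Y12.00
G1 X0.00 Y12.00
G1 X0.00 Y0.00
M2 ; end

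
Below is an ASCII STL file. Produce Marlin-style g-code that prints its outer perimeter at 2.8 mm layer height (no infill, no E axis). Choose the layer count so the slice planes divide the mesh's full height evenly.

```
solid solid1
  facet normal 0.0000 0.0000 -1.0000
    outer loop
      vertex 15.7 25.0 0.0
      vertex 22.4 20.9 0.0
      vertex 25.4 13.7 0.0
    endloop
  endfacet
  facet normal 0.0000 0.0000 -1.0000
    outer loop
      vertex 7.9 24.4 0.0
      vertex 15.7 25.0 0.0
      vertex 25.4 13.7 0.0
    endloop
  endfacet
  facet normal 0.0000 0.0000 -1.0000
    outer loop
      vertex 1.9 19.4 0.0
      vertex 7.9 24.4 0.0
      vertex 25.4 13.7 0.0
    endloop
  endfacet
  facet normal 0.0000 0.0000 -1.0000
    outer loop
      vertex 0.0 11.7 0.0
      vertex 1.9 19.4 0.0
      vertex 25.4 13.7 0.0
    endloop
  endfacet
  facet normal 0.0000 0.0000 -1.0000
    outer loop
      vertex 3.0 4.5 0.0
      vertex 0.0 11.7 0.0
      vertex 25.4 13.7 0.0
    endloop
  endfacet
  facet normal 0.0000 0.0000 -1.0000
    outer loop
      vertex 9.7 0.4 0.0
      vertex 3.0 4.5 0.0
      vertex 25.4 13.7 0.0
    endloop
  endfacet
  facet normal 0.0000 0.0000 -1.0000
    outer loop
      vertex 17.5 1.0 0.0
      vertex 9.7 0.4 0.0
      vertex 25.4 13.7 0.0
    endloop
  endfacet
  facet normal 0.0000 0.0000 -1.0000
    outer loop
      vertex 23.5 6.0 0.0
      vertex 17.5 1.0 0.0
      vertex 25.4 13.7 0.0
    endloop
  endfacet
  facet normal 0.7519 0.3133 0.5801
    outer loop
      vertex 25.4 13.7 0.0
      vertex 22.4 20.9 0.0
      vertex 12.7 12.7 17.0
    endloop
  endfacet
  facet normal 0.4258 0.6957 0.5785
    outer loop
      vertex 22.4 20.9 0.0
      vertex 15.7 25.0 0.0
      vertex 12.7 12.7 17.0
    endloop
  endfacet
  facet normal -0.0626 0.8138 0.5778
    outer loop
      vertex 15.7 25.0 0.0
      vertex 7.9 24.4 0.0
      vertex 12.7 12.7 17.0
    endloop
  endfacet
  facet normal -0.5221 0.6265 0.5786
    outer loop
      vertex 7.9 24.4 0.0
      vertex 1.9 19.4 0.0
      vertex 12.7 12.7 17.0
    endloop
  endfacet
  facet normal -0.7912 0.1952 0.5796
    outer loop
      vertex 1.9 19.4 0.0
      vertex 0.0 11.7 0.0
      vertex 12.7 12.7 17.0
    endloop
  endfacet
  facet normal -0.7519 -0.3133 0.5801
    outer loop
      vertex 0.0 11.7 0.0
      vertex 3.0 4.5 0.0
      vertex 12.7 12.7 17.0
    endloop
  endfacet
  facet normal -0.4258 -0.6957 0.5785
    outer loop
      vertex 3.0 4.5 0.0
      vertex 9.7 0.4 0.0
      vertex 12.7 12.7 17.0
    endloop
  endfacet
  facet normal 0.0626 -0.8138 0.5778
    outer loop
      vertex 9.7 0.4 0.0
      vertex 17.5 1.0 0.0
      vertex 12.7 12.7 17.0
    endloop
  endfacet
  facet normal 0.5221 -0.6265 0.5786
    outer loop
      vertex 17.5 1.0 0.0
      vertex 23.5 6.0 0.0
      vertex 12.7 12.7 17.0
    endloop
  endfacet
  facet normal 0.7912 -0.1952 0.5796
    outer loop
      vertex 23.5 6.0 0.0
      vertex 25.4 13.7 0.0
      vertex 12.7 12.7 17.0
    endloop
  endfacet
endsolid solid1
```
; perimeter-only toolpath
G21 ; units = mm
G90 ; absolute positioning
G28 ; home
; layer 1
G0 Z2.8
G0 X23.3 Y13.5
G1 X20.8 Y19.5
G1 X15.2 Y22.9
G1 X8.7 Y22.4
G1 X3.7 Y18.3
G1 X2.1 Y11.9
G1 X4.6 Y5.9
G1 X10.2 Y2.5
G1 X16.7 Y3.0
G1 X21.7 Y7.1
G1 X23.3 Y13.5
; layer 2
G0 Z5.7
G0 X21.2 Y13.4
G1 X19.2 Y18.2
G1 X14.7 Y20.9
G1 X9.5 Y20.5
G1 X5.5 Y17.2
G1 X4.2 Y12.0
G1 X6.2 Y7.2
G1 X10.7 Y4.5
G1 X15.9 Y4.9
G1 X19.9 Y8.2
G1 X21.2 Y13.4
; layer 3
G0 Z8.5
G0 X19.0 Y13.2
G1 X17.5 Y16.8
G1 X14.2 Y18.9
G1 X10.3 Y18.5
G1 X7.3 Y16.0
G1 X6.3 Y12.2
G1 X7.8 Y8.6
G1 X11.2 Y6.5
G1 X15.1 Y6.8
G1 X18.1 Y9.3
G1 X19.0 Y13.2
; layer 4
G0 Z11.3
G0 X16.9 Y13.0
G1 X15.9 Y15.4
G1 X13.7 Y16.8
G1 X11.1 Y16.6
G1 X9.1 Y14.9
G1 X8.5 Y12.4
G1 X9.5 Y10.0
G1 X11.7 Y8.6
G1 X14.3 Y8.8
G1 X16.3 Y10.5
G1 X16.9 Y13.0
; layer 5
G0 Z14.2
G0 X14.8 Y12.9
G1 X14.3 Y14.1
G1 X13.2 Y14.8
G1 X11.9 Y14.6
G1 X10.9 Y13.8
G1 X10.6 Y12.5
G1 X11.1 Y11.3
G1 X12.2 Y10.7
G1 X13.5 Y10.8
G1 X14.5 Y11.6
G1 X14.8 Y12.9
M2 ; end

The solid is a regular 10-sided pyramid, base circumscribed radius ≈ 12.7 mm, apex at z ≈ 17 mm. Slicing at Δz = 2.8 mm — 6 equal slices spanning the solid's height, so layer i sits at z = i·h/6 — gives 5 non-empty perimeters. Each is a 10-segment closed polygon; G0 lifts to the layer z and rapids to the start vertex, then G1 traces the edges. The cross-section shrinks linearly with z (the slice at the apex is degenerate and omitted).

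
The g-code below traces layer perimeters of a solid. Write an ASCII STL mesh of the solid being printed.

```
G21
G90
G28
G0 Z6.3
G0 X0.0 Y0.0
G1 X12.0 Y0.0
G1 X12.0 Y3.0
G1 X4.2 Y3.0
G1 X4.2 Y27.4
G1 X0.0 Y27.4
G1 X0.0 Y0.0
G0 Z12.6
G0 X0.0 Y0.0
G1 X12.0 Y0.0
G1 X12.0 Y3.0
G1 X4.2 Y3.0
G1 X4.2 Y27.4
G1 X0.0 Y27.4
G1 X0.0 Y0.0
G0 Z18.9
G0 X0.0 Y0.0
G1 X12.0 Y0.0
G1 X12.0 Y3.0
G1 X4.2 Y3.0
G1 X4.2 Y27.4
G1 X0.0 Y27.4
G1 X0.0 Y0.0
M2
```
solid part
  facet normal 0.0000 0.0000 -1.0000
    outer loop
      vertex 12.0 3.0 0.0
      vertex 12.0 0.0 0.0
      vertex 0.0 0.0 0.0
    endloop
  endfacet
  facet normal 0.0000 0.0000 -1.0000
    outer loop
      vertex 4.2 3.0 0.0
      vertex 12.0 3.0 0.0
      vertex 0.0 0.0 0.0
    endloop
  endfacet
  facet normal 0.0000 0.0000 -1.0000
    outer loop
      vertex 4.2 27.4 0.0
      vertex 4.2 3.0 0.0
      vertex 0.0 0.0 0.0
    endloop
  endfacet
  facet normal 0.0000 0.0000 -1.0000
    outer loop
      vertex 0.0 27.4 0.0
      vertex 4.2 27.4 0.0
      vertex 0.0 0.0 0.0
    endloop
  endfacet
  facet normal 0.0000 0.0000 1.0000
    outer loop
      vertex 0.0 0.0 18.9
      vertex 12.0 0.0 18.9
      vertex 12.0 3.0 18.9
    endloop
  endfacet
  facet normal 0.0000 0.0000 1.0000
    outer loop
      vertex 0.0 0.0 18.9
      vertex 12.0 3.0 18.9
      vertex 4.2 3.0 18.9
    endloop
  endfacet
  facet normal 0.0000 0.0000 1.0000
    outer loop
      vertex 0.0 0.0 18.9
      vertex 4.2 3.0 18.9
      vertex 4.2 27.4 18.9
    endloop
  endfacet
  facet normal 0.0000 0.0000 1.0000
    outer loop
      vertex 0.0 0.0 18.9
      vertex 4.2 27.4 18.9
      vertex 0.0 27.4 18.9
    endloop
  endfacet
  facet normal 0.0000 -1.0000 0.0000
    outer loop
      vertex 0.0 0.0 0.0
      vertex 12.0 0.0 0.0
      vertex 12.0 0.0 18.9
    endloop
  endfacet
  facet normal 0.0000 -1.0000 0.0000
    outer loop
      vertex 0.0 0.0 0.0
      vertex 12.0 0.0 18.9
      vertex 0.0 0.0 18.9
    endloop
  endfacet
  facet normal 1.0000 0.0000 0.0000
    outer loop
      vertex 12.0 0.0 0.0
      vertex 12.0 3.0 0.0
      vertex 12.0 3.0 18.9
    endloop
  endfacet
  facet normal 1.0000 0.0000 0.0000
    outer loop
      vertex 12.0 0.0 0.0
      vertex 12.0 3.0 18.9
      vertex 12.0 0.0 18.9
    endloop
  endfacet
  facet normal 0.0000 1.0000 0.0000
    outer loop
      vertex 12.0 3.0 0.0
      vertex 4.2 3.0 0.0
      vertex 4.2 3.0 18.9
    endloop
  endfacet
  facet normal 0.0000 1.0000 0.0000
    outer loop
      vertex 12.0 3.0 0.0
      vertex 4.2 3.0 18.9
      vertex 12.0 3.0 18.9
    endloop
  endfacet
  facet normal 1.0000 0.0000 0.0000
    outer loop
      vertex 4.2 3.0 0.0
      vertex 4.2 27.4 0.0
      vertex 4.2 27.4 18.9
    endloop
  endfacet
  facet normal 1.0000 0.0000 0.0000
    outer loop
      vertex 4.2 3.0 0.0
      vertex 4.2 27.4 18.9
      vertex 4.2 3.0 18.9
    endloop
  endfacet
  facet normal 0.0000 1.0000 0.0000
    outer loop
      vertex 4.2 27.4 0.0
      vertex 0.0 27.4 0.0
      vertex 0.0 27.4 18.9
    endloop
  endfacet
  facet normal 0.0000 1.0000 0.0000
    outer loop
      vertex 4.2 27.4 0.0
      vertex 0.0 27.4 18.9
      vertex 4.2 27.4 18.9
    endloop
  endfacet
  facet normal -1.0000 0.0000 0.0000
    outer loop
      vertex 0.0 27.4 0.0
      vertex 0.0 0.0 0.0
      vertex 0.0 0.0 18.9
    endloop
  endfacet
  facet normal -1.0000 0.0000 0.0000
    outer loop
      vertex 0.0 27.4 0.0
      vertex 0.0 0.0 18.9
      vertex 0.0 27.4 18.9
    endloop
  endfacet
endsolid part

The G0 Z moves step by Δz≈6.3 mm. Every layer's G1 loop is the same polygon, so the solid is a straight extrusion of it from z=0 to z≈18.9. Closing with flat bottom and top caps and triangulating gives 20 facets — an L-shaped prism: outer 12 × 27.4 mm, arm thicknesses ≈ 3 mm (horizontal) and 4.2 mm (vertical), extruded 18.9 mm in z.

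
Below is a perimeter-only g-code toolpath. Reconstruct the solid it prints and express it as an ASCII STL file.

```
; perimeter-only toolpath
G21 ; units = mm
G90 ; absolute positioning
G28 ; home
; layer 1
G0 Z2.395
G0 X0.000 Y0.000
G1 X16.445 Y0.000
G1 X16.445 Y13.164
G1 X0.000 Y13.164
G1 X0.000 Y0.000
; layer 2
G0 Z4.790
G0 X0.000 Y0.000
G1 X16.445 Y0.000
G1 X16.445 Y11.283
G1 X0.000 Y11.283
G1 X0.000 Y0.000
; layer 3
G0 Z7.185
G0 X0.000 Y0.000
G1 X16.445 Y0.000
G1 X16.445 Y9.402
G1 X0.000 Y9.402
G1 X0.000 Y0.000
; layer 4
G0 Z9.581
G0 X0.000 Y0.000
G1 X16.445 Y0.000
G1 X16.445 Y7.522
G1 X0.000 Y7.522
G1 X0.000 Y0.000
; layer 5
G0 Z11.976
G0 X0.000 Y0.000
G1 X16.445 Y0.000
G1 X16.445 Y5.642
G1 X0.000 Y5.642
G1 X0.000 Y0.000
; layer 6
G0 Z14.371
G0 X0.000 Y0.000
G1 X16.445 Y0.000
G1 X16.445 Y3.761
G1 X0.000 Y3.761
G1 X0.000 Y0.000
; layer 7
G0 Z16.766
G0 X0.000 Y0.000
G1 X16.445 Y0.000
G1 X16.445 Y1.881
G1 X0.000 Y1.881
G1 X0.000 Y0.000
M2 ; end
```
solid part
  facet normal 0.0000 0.0000 -1.0000
    outer loop
      vertex 16.445 15.044 0.000
      vertex 16.445 0.000 0.000
      vertex 0.000 0.000 0.000
    endloop
  endfacet
  facet normal 0.0000 0.0000 -1.0000
    outer loop
      vertex 0.000 15.044 0.000
      vertex 16.445 15.044 0.000
      vertex 0.000 0.000 0.000
    endloop
  endfacet
  facet normal 0.0000 -1.0000 0.0000
    outer loop
      vertex 0.000 0.000 0.000
      vertex 16.445 0.000 0.000
      vertex 16.445 0.000 19.161
    endloop
  endfacet
  facet normal 0.0000 -1.0000 0.0000
    outer loop
      vertex 0.000 0.000 0.000
      vertex 16.445 0.000 19.161
      vertex 0.000 0.000 19.161
    endloop
  endfacet
  facet normal 0.0000 0.7865 0.6175
    outer loop
      vertex 0.000 0.000 19.161
      vertex 16.445 0.000 19.161
      vertex 16.445 15.044 0.000
    endloop
  endfacet
  facet normal 0.0000 0.7865 0.6175
    outer loop
      vertex 0.000 0.000 19.161
      vertex 16.445 15.044 0.000
      vertex 0.000 15.044 0.000
    endloop
  endfacet
  facet normal -1.0000 0.0000 0.0000
    outer loop
      vertex 0.000 0.000 19.161
      vertex 0.000 15.044 0.000
      vertex 0.000 0.000 0.000
    endloop
  endfacet
  facet normal 1.0000 0.0000 0.0000
    outer loop
      vertex 16.445 0.000 0.000
      vertex 16.445 15.044 0.000
      vertex 16.445 0.000 19.161
    endloop
  endfacet
endsolid part

The G0 Z moves step by Δz≈2.395 mm. The G1 loops shrink linearly with z, so the solid tapers from its base footprint up to z≈19.2. Closing with a flat bottom cap and the tapered top and triangulating gives 8 facets — a wedge (ramp): 16.4 × 15 mm base, rising to 19.2 mm along the y=0 edge and sloping linearly to z=0 at y=15.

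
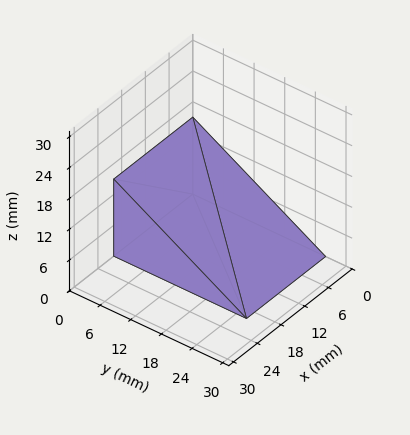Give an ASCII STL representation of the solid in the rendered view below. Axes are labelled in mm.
Reading the render: the shape is a wedge (ramp): 20 × 26 mm base, rising to 15 mm along the y=0 edge and sloping linearly to z=0 at y=26 (dimensions read to the nearest mm from the axis ticks). For the STL, each face is triangulated and given an outward normal.

solid part
  facet normal 0.0000 0.0000 -1.0000
    outer loop
      vertex 20.0 26.0 0.0
      vertex 20.0 0.0 0.0
      vertex 0.0 0.0 0.0
    endloop
  endfacet
  facet normal 0.0000 0.0000 -1.0000
    outer loop
      vertex 0.0 26.0 0.0
      vertex 20.0 26.0 0.0
      vertex 0.0 0.0 0.0
    endloop
  endfacet
  facet normal 0.0000 -1.0000 0.0000
    outer loop
      vertex 0.0 0.0 0.0
      vertex 20.0 0.0 0.0
      vertex 20.0 0.0 15.0
    endloop
  endfacet
  facet normal 0.0000 -1.0000 0.0000
    outer loop
      vertex 0.0 0.0 0.0
      vertex 20.0 0.0 15.0
      vertex 0.0 0.0 15.0
    endloop
  endfacet
  facet normal 0.0000 0.4997 0.8662
    outer loop
      vertex 0.0 0.0 15.0
      vertex 20.0 0.0 15.0
      vertex 20.0 26.0 0.0
    endloop
  endfacet
  facet normal 0.0000 0.4997 0.8662
    outer loop
      vertex 0.0 0.0 15.0
      vertex 20.0 26.0 0.0
      vertex 0.0 26.0 0.0
    endloop
  endfacet
  facet normal -1.0000 0.0000 0.0000
    outer loop
      vertex 0.0 0.0 15.0
      vertex 0.0 26.0 0.0
      vertex 0.0 0.0 0.0
    endloop
  endfacet
  facet normal 1.0000 0.0000 0.0000
    outer loop
      vertex 20.0 0.0 0.0
      vertex 20.0 26.0 0.0
      vertex 20.0 0.0 15.0
    endloop
  endfacet
endsolid part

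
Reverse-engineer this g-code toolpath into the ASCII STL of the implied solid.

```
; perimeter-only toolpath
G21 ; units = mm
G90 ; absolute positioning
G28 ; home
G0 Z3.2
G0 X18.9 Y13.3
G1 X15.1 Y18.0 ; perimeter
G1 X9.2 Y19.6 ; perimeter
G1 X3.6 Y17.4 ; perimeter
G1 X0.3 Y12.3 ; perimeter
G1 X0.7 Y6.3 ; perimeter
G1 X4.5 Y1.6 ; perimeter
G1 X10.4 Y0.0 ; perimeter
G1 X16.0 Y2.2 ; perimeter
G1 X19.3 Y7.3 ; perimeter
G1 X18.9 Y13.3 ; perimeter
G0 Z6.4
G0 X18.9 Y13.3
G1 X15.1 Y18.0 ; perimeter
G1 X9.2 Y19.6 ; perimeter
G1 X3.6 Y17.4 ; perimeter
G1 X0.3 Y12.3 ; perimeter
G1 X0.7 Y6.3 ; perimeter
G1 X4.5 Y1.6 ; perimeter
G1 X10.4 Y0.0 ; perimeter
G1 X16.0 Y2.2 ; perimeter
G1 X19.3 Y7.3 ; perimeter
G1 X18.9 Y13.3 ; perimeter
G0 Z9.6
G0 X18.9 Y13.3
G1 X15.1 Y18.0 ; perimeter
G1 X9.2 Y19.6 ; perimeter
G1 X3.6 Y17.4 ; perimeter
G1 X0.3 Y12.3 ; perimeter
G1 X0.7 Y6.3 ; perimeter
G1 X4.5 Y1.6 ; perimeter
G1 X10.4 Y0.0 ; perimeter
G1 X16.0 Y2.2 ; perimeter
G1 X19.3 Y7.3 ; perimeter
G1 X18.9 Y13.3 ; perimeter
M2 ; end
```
solid part
  facet normal 0.0000 0.0000 -1.0000
    outer loop
      vertex 9.2 19.6 0.0
      vertex 15.1 18.0 0.0
      vertex 18.9 13.3 0.0
    endloop
  endfacet
  facet normal 0.0000 0.0000 -1.0000
    outer loop
      vertex 3.6 17.4 0.0
      vertex 9.2 19.6 0.0
      vertex 18.9 13.3 0.0
    endloop
  endfacet
  facet normal 0.0000 0.0000 -1.0000
    outer loop
      vertex 0.3 12.3 0.0
      vertex 3.6 17.4 0.0
      vertex 18.9 13.3 0.0
    endloop
  endfacet
  facet normal 0.0000 0.0000 -1.0000
    outer loop
      vertex 0.7 6.3 0.0
      vertex 0.3 12.3 0.0
      vertex 18.9 13.3 0.0
    endloop
  endfacet
  facet normal 0.0000 0.0000 -1.0000
    outer loop
      vertex 4.5 1.6 0.0
      vertex 0.7 6.3 0.0
      vertex 18.9 13.3 0.0
    endloop
  endfacet
  facet normal 0.0000 0.0000 -1.0000
    outer loop
      vertex 10.4 0.0 0.0
      vertex 4.5 1.6 0.0
      vertex 18.9 13.3 0.0
    endloop
  endfacet
  facet normal 0.0000 0.0000 -1.0000
    outer loop
      vertex 16.0 2.2 0.0
      vertex 10.4 0.0 0.0
      vertex 18.9 13.3 0.0
    endloop
  endfacet
  facet normal 0.0000 0.0000 -1.0000
    outer loop
      vertex 19.3 7.3 0.0
      vertex 16.0 2.2 0.0
      vertex 18.9 13.3 0.0
    endloop
  endfacet
  facet normal 0.0000 0.0000 1.0000
    outer loop
      vertex 18.9 13.3 9.6
      vertex 15.1 18.0 9.6
      vertex 9.2 19.6 9.6
    endloop
  endfacet
  facet normal 0.0000 0.0000 1.0000
    outer loop
      vertex 18.9 13.3 9.6
      vertex 9.2 19.6 9.6
      vertex 3.6 17.4 9.6
    endloop
  endfacet
  facet normal 0.0000 0.0000 1.0000
    outer loop
      vertex 18.9 13.3 9.6
      vertex 3.6 17.4 9.6
      vertex 0.3 12.3 9.6
    endloop
  endfacet
  facet normal 0.0000 0.0000 1.0000
    outer loop
      vertex 18.9 13.3 9.6
      vertex 0.3 12.3 9.6
      vertex 0.7 6.3 9.6
    endloop
  endfacet
  facet normal 0.0000 0.0000 1.0000
    outer loop
      vertex 18.9 13.3 9.6
      vertex 0.7 6.3 9.6
      vertex 4.5 1.6 9.6
    endloop
  endfacet
  facet normal 0.0000 0.0000 1.0000
    outer loop
      vertex 18.9 13.3 9.6
      vertex 4.5 1.6 9.6
      vertex 10.4 0.0 9.6
    endloop
  endfacet
  facet normal 0.0000 0.0000 1.0000
    outer loop
      vertex 18.9 13.3 9.6
      vertex 10.4 0.0 9.6
      vertex 16.0 2.2 9.6
    endloop
  endfacet
  facet normal 0.0000 0.0000 1.0000
    outer loop
      vertex 18.9 13.3 9.6
      vertex 16.0 2.2 9.6
      vertex 19.3 7.3 9.6
    endloop
  endfacet
  facet normal 0.7776 0.6287 0.0000
    outer loop
      vertex 18.9 13.3 0.0
      vertex 15.1 18.0 0.0
      vertex 15.1 18.0 9.6
    endloop
  endfacet
  facet normal 0.7776 0.6287 0.0000
    outer loop
      vertex 18.9 13.3 0.0
      vertex 15.1 18.0 9.6
      vertex 18.9 13.3 9.6
    endloop
  endfacet
  facet normal 0.2617 0.9651 0.0000
    outer loop
      vertex 15.1 18.0 0.0
      vertex 9.2 19.6 0.0
      vertex 9.2 19.6 9.6
    endloop
  endfacet
  facet normal 0.2617 0.9651 0.0000
    outer loop
      vertex 15.1 18.0 0.0
      vertex 9.2 19.6 9.6
      vertex 15.1 18.0 9.6
    endloop
  endfacet
  facet normal -0.3657 0.9308 0.0000
    outer loop
      vertex 9.2 19.6 0.0
      vertex 3.6 17.4 0.0
      vertex 3.6 17.4 9.6
    endloop
  endfacet
  facet normal -0.3657 0.9308 0.0000
    outer loop
      vertex 9.2 19.6 0.0
      vertex 3.6 17.4 9.6
      vertex 9.2 19.6 9.6
    endloop
  endfacet
  facet normal -0.8396 0.5433 0.0000
    outer loop
      vertex 3.6 17.4 0.0
      vertex 0.3 12.3 0.0
      vertex 0.3 12.3 9.6
    endloop
  endfacet
  facet normal -0.8396 0.5433 0.0000
    outer loop
      vertex 3.6 17.4 0.0
      vertex 0.3 12.3 9.6
      vertex 3.6 17.4 9.6
    endloop
  endfacet
  facet normal -0.9978 -0.0665 0.0000
    outer loop
      vertex 0.3 12.3 0.0
      vertex 0.7 6.3 0.0
      vertex 0.7 6.3 9.6
    endloop
  endfacet
  facet normal -0.9978 -0.0665 0.0000
    outer loop
      vertex 0.3 12.3 0.0
      vertex 0.7 6.3 9.6
      vertex 0.3 12.3 9.6
    endloop
  endfacet
  facet normal -0.7776 -0.6287 0.0000
    outer loop
      vertex 0.7 6.3 0.0
      vertex 4.5 1.6 0.0
      vertex 4.5 1.6 9.6
    endloop
  endfacet
  facet normal -0.7776 -0.6287 0.0000
    outer loop
      vertex 0.7 6.3 0.0
      vertex 4.5 1.6 9.6
      vertex 0.7 6.3 9.6
    endloop
  endfacet
  facet normal -0.2617 -0.9651 0.0000
    outer loop
      vertex 4.5 1.6 0.0
      vertex 10.4 0.0 0.0
      vertex 10.4 0.0 9.6
    endloop
  endfacet
  facet normal -0.2617 -0.9651 0.0000
    outer loop
      vertex 4.5 1.6 0.0
      vertex 10.4 0.0 9.6
      vertex 4.5 1.6 9.6
    endloop
  endfacet
  facet normal 0.3657 -0.9308 0.0000
    outer loop
      vertex 10.4 0.0 0.0
      vertex 16.0 2.2 0.0
      vertex 16.0 2.2 9.6
    endloop
  endfacet
  facet normal 0.3657 -0.9308 0.0000
    outer loop
      vertex 10.4 0.0 0.0
      vertex 16.0 2.2 9.6
      vertex 10.4 0.0 9.6
    endloop
  endfacet
  facet normal 0.8396 -0.5433 0.0000
    outer loop
      vertex 16.0 2.2 0.0
      vertex 19.3 7.3 0.0
      vertex 19.3 7.3 9.6
    endloop
  endfacet
  facet normal 0.8396 -0.5433 0.0000
    outer loop
      vertex 16.0 2.2 0.0
      vertex 19.3 7.3 9.6
      vertex 16.0 2.2 9.6
    endloop
  endfacet
  facet normal 0.9978 0.0665 0.0000
    outer loop
      vertex 19.3 7.3 0.0
      vertex 18.9 13.3 0.0
      vertex 18.9 13.3 9.6
    endloop
  endfacet
  facet normal 0.9978 0.0665 0.0000
    outer loop
      vertex 19.3 7.3 0.0
      vertex 18.9 13.3 9.6
      vertex 19.3 7.3 9.6
    endloop
  endfacet
endsolid part

The G0 Z moves step by Δz≈3.2 mm. Every layer's G1 loop is the same polygon, so the solid is a straight extrusion of it from z=0 to z≈9.6. Closing with flat bottom and top caps and triangulating gives 36 facets — a regular 10-sided prism (a cylinder approximated with 10 flat sides), circumscribed radius ≈ 9.8 mm, height ≈ 9.6 mm.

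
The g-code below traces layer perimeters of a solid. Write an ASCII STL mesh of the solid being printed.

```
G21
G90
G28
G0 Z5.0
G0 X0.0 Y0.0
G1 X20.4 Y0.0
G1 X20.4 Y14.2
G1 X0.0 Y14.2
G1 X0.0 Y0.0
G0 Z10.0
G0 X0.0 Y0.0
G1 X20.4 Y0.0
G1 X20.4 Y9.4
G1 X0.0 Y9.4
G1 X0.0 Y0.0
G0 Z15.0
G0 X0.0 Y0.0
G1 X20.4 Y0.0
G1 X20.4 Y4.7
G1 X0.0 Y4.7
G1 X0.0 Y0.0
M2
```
solid part
  facet normal 0.0000 0.0000 -1.0000
    outer loop
      vertex 20.4 18.9 0.0
      vertex 20.4 0.0 0.0
      vertex 0.0 0.0 0.0
    endloop
  endfacet
  facet normal 0.0000 0.0000 -1.0000
    outer loop
      vertex 0.0 18.9 0.0
      vertex 20.4 18.9 0.0
      vertex 0.0 0.0 0.0
    endloop
  endfacet
  facet normal 0.0000 -1.0000 0.0000
    outer loop
      vertex 0.0 0.0 0.0
      vertex 20.4 0.0 0.0
      vertex 20.4 0.0 20.0
    endloop
  endfacet
  facet normal 0.0000 -1.0000 0.0000
    outer loop
      vertex 0.0 0.0 0.0
      vertex 20.4 0.0 20.0
      vertex 0.0 0.0 20.0
    endloop
  endfacet
  facet normal 0.0000 0.7268 0.6868
    outer loop
      vertex 0.0 0.0 20.0
      vertex 20.4 0.0 20.0
      vertex 20.4 18.9 0.0
    endloop
  endfacet
  facet normal 0.0000 0.7268 0.6868
    outer loop
      vertex 0.0 0.0 20.0
      vertex 20.4 18.9 0.0
      vertex 0.0 18.9 0.0
    endloop
  endfacet
  facet normal -1.0000 0.0000 0.0000
    outer loop
      vertex 0.0 0.0 20.0
      vertex 0.0 18.9 0.0
      vertex 0.0 0.0 0.0
    endloop
  endfacet
  facet normal 1.0000 0.0000 0.0000
    outer loop
      vertex 20.4 0.0 0.0
      vertex 20.4 18.9 0.0
      vertex 20.4 0.0 20.0
    endloop
  endfacet
endsolid part

The G0 Z moves step by Δz≈5.0 mm. The G1 loops shrink linearly with z, so the solid tapers from its base footprint up to z≈20. Closing with a flat bottom cap and the tapered top and triangulating gives 8 facets — a wedge (ramp): 20.4 × 18.9 mm base, rising to 20 mm along the y=0 edge and sloping linearly to z=0 at y=18.9.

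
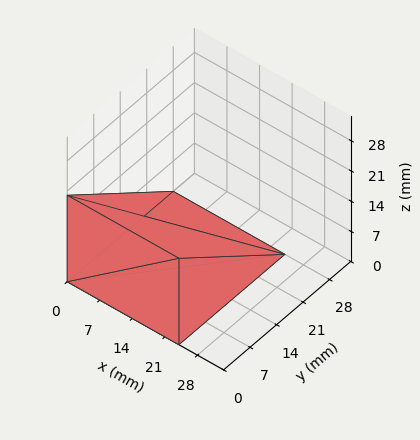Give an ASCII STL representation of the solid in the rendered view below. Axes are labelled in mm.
Reading the render: the shape is a wedge (ramp): 24 × 28 mm base, rising to 20 mm along the y=0 edge and sloping linearly to z=0 at y=28 (dimensions read to the nearest mm from the axis ticks). For the STL, each face is triangulated and given an outward normal.

solid part
  facet normal 0.0000 0.0000 -1.0000
    outer loop
      vertex 24.000 28.000 0.000
      vertex 24.000 0.000 0.000
      vertex 0.000 0.000 0.000
    endloop
  endfacet
  facet normal 0.0000 0.0000 -1.0000
    outer loop
      vertex 0.000 28.000 0.000
      vertex 24.000 28.000 0.000
      vertex 0.000 0.000 0.000
    endloop
  endfacet
  facet normal 0.0000 -1.0000 0.0000
    outer loop
      vertex 0.000 0.000 0.000
      vertex 24.000 0.000 0.000
      vertex 24.000 0.000 20.000
    endloop
  endfacet
  facet normal 0.0000 -1.0000 0.0000
    outer loop
      vertex 0.000 0.000 0.000
      vertex 24.000 0.000 20.000
      vertex 0.000 0.000 20.000
    endloop
  endfacet
  facet normal 0.0000 0.5812 0.8137
    outer loop
      vertex 0.000 0.000 20.000
      vertex 24.000 0.000 20.000
      vertex 24.000 28.000 0.000
    endloop
  endfacet
  facet normal 0.0000 0.5812 0.8137
    outer loop
      vertex 0.000 0.000 20.000
      vertex 24.000 28.000 0.000
      vertex 0.000 28.000 0.000
    endloop
  endfacet
  facet normal -1.0000 0.0000 0.0000
    outer loop
      vertex 0.000 0.000 20.000
      vertex 0.000 28.000 0.000
      vertex 0.000 0.000 0.000
    endloop
  endfacet
  facet normal 1.0000 0.0000 0.0000
    outer loop
      vertex 24.000 0.000 0.000
      vertex 24.000 28.000 0.000
      vertex 24.000 0.000 20.000
    endloop
  endfacet
endsolid part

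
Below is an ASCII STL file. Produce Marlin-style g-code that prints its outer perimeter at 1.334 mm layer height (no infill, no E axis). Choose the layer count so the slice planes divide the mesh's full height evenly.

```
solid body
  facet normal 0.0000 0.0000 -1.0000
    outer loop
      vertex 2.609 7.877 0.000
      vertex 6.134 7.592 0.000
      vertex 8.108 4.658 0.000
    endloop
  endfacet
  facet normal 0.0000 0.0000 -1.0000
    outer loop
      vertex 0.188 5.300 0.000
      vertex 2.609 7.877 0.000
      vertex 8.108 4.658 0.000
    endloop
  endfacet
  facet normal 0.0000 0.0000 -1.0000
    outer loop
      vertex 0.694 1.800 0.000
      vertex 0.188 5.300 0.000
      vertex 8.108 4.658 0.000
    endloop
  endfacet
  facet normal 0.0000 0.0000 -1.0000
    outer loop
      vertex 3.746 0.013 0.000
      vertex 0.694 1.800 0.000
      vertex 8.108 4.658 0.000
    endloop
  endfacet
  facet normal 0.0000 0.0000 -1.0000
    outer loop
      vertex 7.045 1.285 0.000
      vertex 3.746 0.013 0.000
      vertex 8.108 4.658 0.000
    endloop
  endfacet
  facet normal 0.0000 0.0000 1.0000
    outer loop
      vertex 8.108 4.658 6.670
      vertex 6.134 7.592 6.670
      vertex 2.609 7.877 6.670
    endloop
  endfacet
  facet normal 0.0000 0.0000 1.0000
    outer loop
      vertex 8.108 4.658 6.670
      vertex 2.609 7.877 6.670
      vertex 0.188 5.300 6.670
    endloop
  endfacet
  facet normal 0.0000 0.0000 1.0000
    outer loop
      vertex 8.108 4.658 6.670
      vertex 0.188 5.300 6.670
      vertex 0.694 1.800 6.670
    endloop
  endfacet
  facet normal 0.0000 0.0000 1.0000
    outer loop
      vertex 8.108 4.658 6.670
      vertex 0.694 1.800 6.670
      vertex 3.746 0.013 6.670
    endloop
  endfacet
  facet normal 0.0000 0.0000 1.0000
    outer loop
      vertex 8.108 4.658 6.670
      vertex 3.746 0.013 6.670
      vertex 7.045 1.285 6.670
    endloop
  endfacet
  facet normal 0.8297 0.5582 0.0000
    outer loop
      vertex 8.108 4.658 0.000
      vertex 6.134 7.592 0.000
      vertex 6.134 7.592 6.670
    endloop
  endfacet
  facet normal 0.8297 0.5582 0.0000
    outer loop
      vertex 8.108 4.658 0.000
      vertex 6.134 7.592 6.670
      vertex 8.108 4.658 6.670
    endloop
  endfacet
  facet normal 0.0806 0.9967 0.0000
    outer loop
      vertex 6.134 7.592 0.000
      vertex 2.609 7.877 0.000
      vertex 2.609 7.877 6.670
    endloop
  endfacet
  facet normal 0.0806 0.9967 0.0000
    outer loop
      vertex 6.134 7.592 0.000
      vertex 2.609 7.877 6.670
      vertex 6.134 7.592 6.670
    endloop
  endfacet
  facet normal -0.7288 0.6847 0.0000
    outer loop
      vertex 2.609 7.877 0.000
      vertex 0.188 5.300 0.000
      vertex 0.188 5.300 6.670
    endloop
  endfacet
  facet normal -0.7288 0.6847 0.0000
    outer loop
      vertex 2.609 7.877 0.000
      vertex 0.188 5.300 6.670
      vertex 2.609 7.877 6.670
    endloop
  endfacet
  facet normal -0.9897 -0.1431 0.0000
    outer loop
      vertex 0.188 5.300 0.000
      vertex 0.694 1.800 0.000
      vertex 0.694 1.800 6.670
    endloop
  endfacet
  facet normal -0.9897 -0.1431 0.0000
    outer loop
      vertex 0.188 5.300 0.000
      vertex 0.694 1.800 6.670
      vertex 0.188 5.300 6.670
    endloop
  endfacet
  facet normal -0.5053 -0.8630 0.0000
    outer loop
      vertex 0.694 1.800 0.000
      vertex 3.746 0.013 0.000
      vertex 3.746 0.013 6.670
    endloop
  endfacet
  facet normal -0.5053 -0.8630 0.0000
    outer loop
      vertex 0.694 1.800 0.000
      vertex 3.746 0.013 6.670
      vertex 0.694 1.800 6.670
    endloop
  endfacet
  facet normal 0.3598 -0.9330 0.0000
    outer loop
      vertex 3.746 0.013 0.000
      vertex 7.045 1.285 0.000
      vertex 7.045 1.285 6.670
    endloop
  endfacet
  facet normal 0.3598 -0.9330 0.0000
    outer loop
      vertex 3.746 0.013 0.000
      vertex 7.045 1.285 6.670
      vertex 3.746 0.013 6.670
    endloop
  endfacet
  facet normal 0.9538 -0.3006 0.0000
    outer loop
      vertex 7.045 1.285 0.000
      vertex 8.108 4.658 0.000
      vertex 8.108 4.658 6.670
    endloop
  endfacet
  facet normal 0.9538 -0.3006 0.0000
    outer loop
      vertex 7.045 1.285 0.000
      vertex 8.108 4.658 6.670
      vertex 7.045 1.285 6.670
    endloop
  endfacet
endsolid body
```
; perimeter-only toolpath
G21 ; units = mm
G90 ; absolute positioning
G28 ; home
; layer 1
G0 Z1.334
G0 X8.108 Y4.658
G1 X6.134 Y7.592
G1 X2.609 Y7.877
G1 X0.188 Y5.300
G1 X0.694 Y1.800
G1 X3.746 Y0.013
G1 X7.045 Y1.285
G1 X8.108 Y4.658
; layer 2
G0 Z2.668
G0 X8.108 Y4.658
G1 X6.134 Y7.592
G1 X2.609 Y7.877
G1 X0.188 Y5.300
G1 X0.694 Y1.800
G1 X3.746 Y0.013
G1 X7.045 Y1.285
G1 X8.108 Y4.658
; layer 3
G0 Z4.002
G0 X8.108 Y4.658
G1 X6.134 Y7.592
G1 X2.609 Y7.877
G1 X0.188 Y5.300
G1 X0.694 Y1.800
G1 X3.746 Y0.013
G1 X7.045 Y1.285
G1 X8.108 Y4.658
; layer 4
G0 Z5.336
G0 X8.108 Y4.658
G1 X6.134 Y7.592
G1 X2.609 Y7.877
G1 X0.188 Y5.300
G1 X0.694 Y1.800
G1 X3.746 Y0.013
G1 X7.045 Y1.285
G1 X8.108 Y4.658
; layer 5
G0 Z6.670
G0 X8.108 Y4.658
G1 X6.134 Y7.592
G1 X2.609 Y7.877
G1 X0.188 Y5.300
G1 X0.694 Y1.800
G1 X3.746 Y0.013
G1 X7.045 Y1.285
G1 X8.108 Y4.658
M2 ; end

The solid is a regular 7-sided prism (a cylinder approximated with 7 flat sides), circumscribed radius ≈ 4.08 mm, height ≈ 6.67 mm. Slicing at Δz = 1.334 mm — 5 equal slices spanning the solid's height, so layer i sits at z = i·h/5 — gives 5 non-empty perimeters. Each is a 7-segment closed polygon; G0 lifts to the layer z and rapids to the start vertex, then G1 traces the edges.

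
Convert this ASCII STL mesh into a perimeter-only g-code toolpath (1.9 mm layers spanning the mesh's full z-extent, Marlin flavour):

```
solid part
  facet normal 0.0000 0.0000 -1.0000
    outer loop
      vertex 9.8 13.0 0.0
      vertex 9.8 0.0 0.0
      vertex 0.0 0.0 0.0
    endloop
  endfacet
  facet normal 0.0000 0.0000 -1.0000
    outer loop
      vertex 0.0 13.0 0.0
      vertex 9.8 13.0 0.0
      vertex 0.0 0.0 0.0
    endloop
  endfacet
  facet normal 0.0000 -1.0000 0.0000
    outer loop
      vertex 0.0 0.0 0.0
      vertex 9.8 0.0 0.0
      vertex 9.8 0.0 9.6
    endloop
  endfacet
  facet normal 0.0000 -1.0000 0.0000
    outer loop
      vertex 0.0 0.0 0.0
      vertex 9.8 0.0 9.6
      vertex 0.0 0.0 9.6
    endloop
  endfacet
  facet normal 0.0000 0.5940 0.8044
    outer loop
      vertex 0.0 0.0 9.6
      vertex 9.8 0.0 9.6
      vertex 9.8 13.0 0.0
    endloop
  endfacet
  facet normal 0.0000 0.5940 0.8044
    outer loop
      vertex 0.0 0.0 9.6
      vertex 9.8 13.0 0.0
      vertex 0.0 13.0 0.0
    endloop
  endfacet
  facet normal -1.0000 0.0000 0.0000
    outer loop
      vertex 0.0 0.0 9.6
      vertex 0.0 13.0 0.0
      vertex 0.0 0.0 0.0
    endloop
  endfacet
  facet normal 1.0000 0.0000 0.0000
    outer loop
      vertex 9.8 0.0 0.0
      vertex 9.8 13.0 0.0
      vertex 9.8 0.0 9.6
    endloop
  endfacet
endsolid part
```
; perimeter-only toolpath
G21 ; units = mm
G90 ; absolute positioning
G28 ; home
; layer 1
G0 Z1.9
G0 X0.0 Y0.0
G1 X9.8 Y0.0
G1 X9.8 Y10.4
G1 X0.0 Y10.4
G1 X0.0 Y0.0
; layer 2
G0 Z3.8
G0 X0.0 Y0.0
G1 X9.8 Y0.0
G1 X9.8 Y7.8
G1 X0.0 Y7.8
G1 X0.0 Y0.0
; layer 3
G0 Z5.8
G0 X0.0 Y0.0
G1 X9.8 Y0.0
G1 X9.8 Y5.2
G1 X0.0 Y5.2
G1 X0.0 Y0.0
; layer 4
G0 Z7.7
G0 X0.0 Y0.0
G1 X9.8 Y0.0
G1 X9.8 Y2.6
G1 X0.0 Y2.6
G1 X0.0 Y0.0
M2 ; end

The solid is a wedge (ramp): 9.8 × 13 mm base, rising to 9.6 mm along the y=0 edge and sloping linearly to z=0 at y=13. Slicing at Δz = 1.9 mm — 5 equal slices spanning the solid's height, so layer i sits at z = i·h/5 — gives 4 non-empty perimeters. Each is a 4-segment closed polygon; G0 lifts to the layer z and rapids to the start vertex, then G1 traces the edges. The cross-section shrinks linearly with z (the slice at the apex is degenerate and omitted).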